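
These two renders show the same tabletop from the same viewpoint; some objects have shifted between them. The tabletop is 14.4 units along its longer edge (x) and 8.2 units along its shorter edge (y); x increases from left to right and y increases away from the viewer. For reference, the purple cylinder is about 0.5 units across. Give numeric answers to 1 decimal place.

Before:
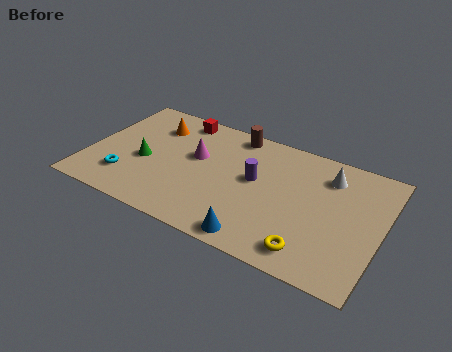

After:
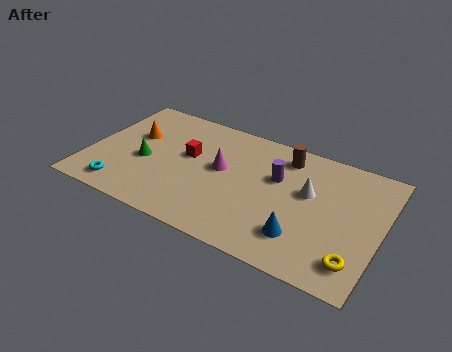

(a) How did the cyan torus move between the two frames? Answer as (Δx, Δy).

(-0.1, -0.8)

The cyan torus was at about (2.1, 2.0) and moved to about (2.0, 1.2).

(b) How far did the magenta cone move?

1.3

From (5.2, 4.9) to (6.5, 4.6), the magenta cone covered √(1.3² + 0.3²) ≈ 1.3 units.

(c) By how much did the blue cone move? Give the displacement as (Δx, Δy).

(2.0, 1.1)

From the two frames, the blue cone sits at roughly (8.8, 0.9) before and (10.8, 2.0) after.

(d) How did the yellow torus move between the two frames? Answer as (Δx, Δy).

(2.1, 0.3)

From the two frames, the yellow torus sits at roughly (11.3, 1.3) before and (13.4, 1.6) after.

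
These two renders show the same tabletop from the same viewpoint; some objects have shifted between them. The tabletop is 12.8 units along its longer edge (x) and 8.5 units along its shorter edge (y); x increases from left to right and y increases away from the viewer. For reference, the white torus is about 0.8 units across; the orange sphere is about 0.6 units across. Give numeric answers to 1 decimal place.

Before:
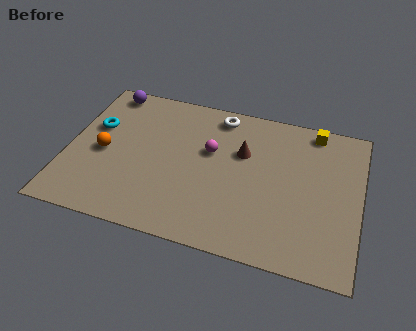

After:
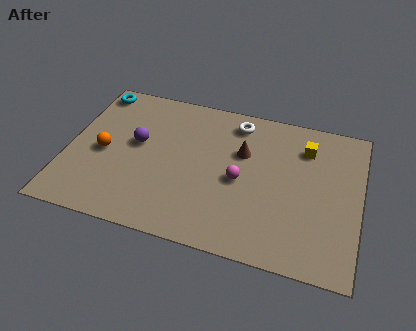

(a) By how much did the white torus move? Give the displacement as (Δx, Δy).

(0.8, -0.2)

The white torus was at about (6.4, 7.4) and moved to about (7.2, 7.2).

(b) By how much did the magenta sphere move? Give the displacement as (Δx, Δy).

(1.4, -1.3)

The magenta sphere started near (6.2, 5.2) and ended near (7.6, 3.9).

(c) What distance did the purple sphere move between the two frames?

3.2

The purple sphere moved from about (1.4, 7.6) to (3.0, 4.8), a distance of √(1.6² + 2.8²) ≈ 3.2.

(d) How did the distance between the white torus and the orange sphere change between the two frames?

+0.6

The distance was about 5.9 in the first image and 6.5 in the second, so they moved 0.6 units further apart.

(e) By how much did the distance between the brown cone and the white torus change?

-0.5

They were about 2.2 units apart before and 1.7 after — 0.5 units closer together.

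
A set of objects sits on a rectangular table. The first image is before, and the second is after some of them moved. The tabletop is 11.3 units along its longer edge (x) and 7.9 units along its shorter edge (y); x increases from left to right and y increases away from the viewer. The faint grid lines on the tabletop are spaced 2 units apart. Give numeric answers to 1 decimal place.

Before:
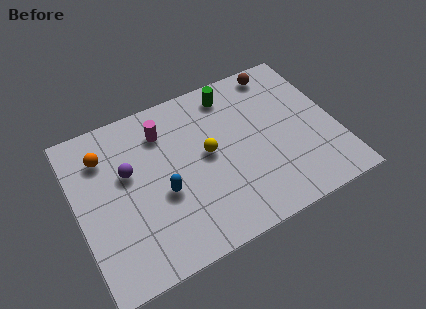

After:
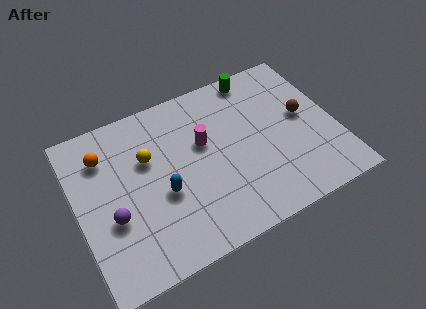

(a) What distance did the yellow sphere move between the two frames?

2.7

The yellow sphere was near (5.7, 4.2) before and (3.2, 5.1) after, so it travelled √(2.5² + 0.9²) ≈ 2.7 units.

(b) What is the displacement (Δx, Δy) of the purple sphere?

(-0.9, -1.8)

The purple sphere started near (2.3, 4.8) and ended near (1.4, 3.0).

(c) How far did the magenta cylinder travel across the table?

2.1

The magenta cylinder moved from about (4.0, 6.1) to (5.6, 4.8), a distance of √(1.6² + 1.3²) ≈ 2.1.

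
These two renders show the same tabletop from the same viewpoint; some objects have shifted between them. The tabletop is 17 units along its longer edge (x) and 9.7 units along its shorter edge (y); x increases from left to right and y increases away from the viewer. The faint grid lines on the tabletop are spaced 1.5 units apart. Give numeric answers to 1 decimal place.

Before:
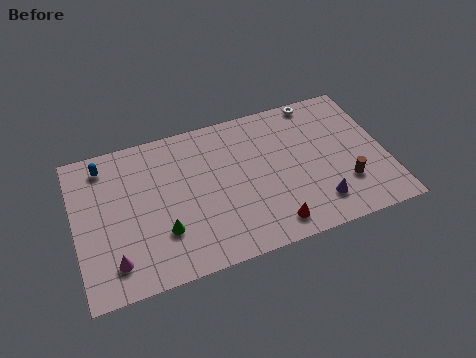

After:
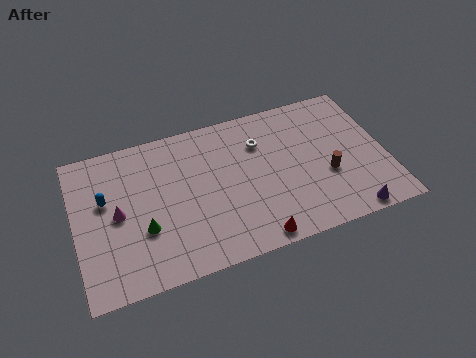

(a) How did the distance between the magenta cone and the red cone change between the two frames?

-0.4

The distance was about 8.5 in the first image and 8.1 in the second, so they moved 0.4 units closer together.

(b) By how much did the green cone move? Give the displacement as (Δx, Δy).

(-1.0, 0.5)

From the two frames, the green cone sits at roughly (4.6, 2.9) before and (3.6, 3.4) after.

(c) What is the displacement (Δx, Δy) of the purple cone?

(1.6, -1.2)

From the two frames, the purple cone sits at roughly (13.0, 2.0) before and (14.6, 0.8) after.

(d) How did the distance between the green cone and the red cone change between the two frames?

+0.3

The distance was about 6.0 in the first image and 6.3 in the second, so they moved 0.3 units further apart.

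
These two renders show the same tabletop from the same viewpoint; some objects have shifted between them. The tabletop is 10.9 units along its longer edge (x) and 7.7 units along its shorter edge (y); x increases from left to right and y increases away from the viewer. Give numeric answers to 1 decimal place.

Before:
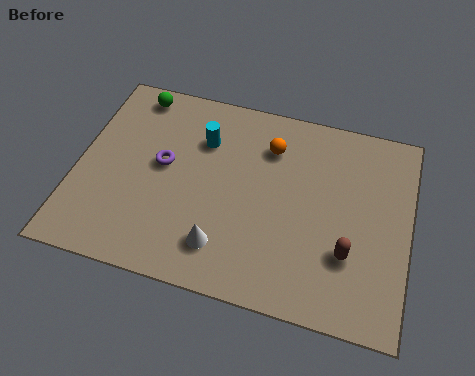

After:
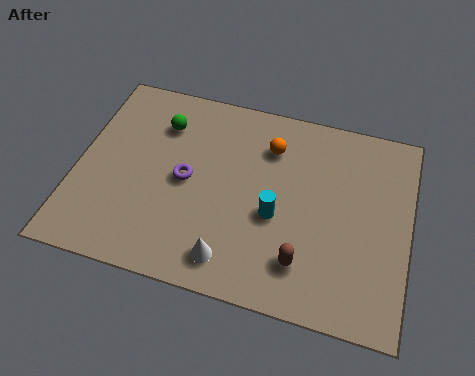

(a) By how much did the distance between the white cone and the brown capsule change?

-1.7

They were about 4.1 units apart before and 2.4 after — 1.7 units closer together.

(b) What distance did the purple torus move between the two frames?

0.9

The purple torus moved from about (2.8, 4.2) to (3.6, 3.8), a distance of √(0.8² + 0.4²) ≈ 0.9.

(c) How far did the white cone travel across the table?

0.5

The white cone was near (5.0, 1.6) before and (5.3, 1.2) after, so it travelled √(0.3² + 0.4²) ≈ 0.5 units.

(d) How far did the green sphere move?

1.4

The green sphere was near (1.6, 6.8) before and (2.6, 5.8) after, so it travelled √(1.0² + 1.0²) ≈ 1.4 units.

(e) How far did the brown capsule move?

1.6

The brown capsule was near (9.0, 2.4) before and (7.6, 1.7) after, so it travelled √(1.4² + 0.7²) ≈ 1.6 units.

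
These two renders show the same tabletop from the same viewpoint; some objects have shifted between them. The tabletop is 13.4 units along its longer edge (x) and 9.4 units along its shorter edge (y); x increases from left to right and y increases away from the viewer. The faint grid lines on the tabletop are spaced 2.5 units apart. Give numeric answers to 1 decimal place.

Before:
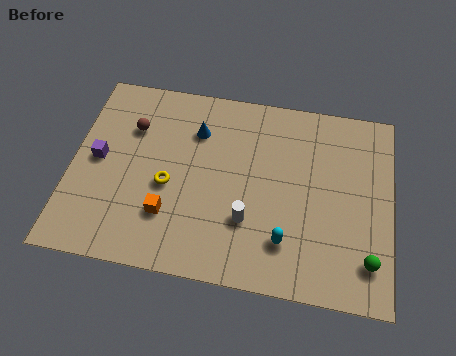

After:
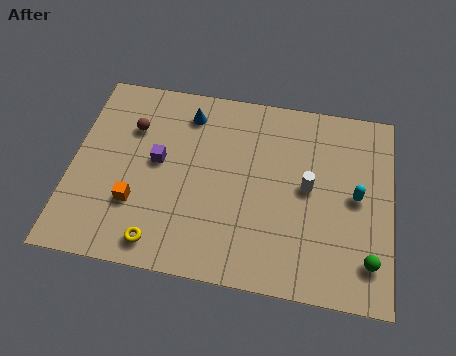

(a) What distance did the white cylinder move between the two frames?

3.1

The white cylinder moved from about (7.5, 2.9) to (9.9, 4.9), a distance of √(2.4² + 2.0²) ≈ 3.1.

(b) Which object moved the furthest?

the cyan capsule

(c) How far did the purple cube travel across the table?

2.5

The purple cube was near (1.1, 4.8) before and (3.6, 5.1) after, so it travelled √(2.5² + 0.3²) ≈ 2.5 units.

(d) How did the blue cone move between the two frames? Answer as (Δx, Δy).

(-0.4, 0.8)

From the two frames, the blue cone sits at roughly (5.1, 6.9) before and (4.7, 7.7) after.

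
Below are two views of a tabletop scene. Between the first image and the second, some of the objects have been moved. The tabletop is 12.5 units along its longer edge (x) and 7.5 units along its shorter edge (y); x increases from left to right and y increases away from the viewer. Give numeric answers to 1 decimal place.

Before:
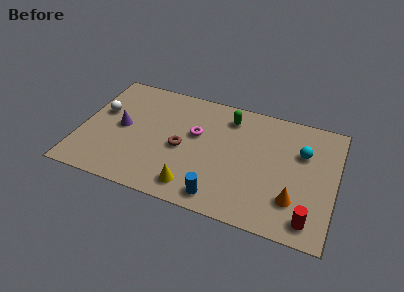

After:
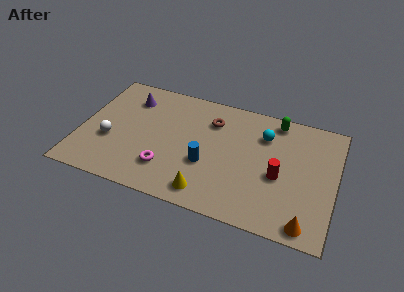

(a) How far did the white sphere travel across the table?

1.8

The white sphere was near (0.9, 4.5) before and (1.5, 2.8) after, so it travelled √(0.6² + 1.7²) ≈ 1.8 units.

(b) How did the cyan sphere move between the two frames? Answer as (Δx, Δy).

(-1.9, 0.5)

From the two frames, the cyan sphere sits at roughly (10.8, 5.0) before and (8.9, 5.5) after.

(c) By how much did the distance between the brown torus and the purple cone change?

+1.1

Before: roughly 3.0 units apart; after: 4.1. That's 1.1 units further apart.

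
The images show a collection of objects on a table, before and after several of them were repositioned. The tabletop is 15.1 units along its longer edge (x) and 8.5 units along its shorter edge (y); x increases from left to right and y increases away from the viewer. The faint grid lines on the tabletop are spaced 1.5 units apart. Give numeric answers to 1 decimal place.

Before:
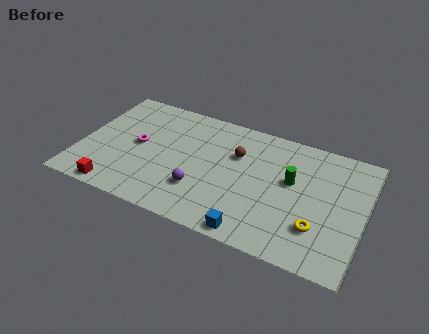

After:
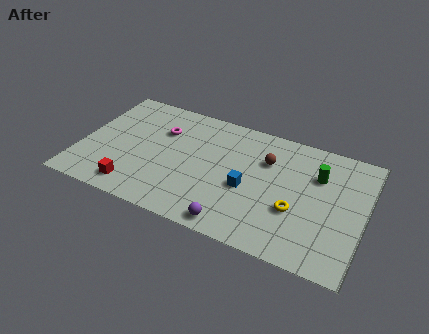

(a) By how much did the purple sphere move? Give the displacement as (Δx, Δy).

(2.0, -1.6)

The purple sphere was at about (6.6, 2.5) and moved to about (8.6, 0.9).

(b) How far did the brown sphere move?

1.6

The brown sphere was near (8.2, 5.7) before and (9.8, 5.9) after, so it travelled √(1.6² + 0.2²) ≈ 1.6 units.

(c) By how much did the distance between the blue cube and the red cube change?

-1.1

Before: roughly 7.3 units apart; after: 6.2. That's 1.1 units closer together.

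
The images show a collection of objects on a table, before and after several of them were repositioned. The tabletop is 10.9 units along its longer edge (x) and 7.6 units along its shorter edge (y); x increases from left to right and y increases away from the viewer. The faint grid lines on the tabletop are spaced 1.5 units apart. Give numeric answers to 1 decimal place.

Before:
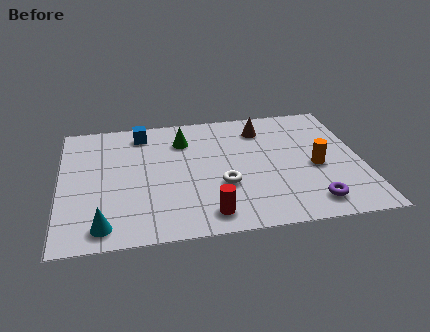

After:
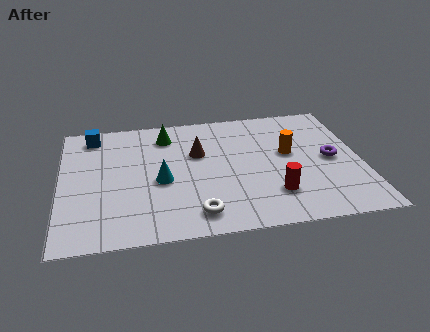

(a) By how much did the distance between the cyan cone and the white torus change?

-2.2

The distance was about 4.6 in the first image and 2.4 in the second, so they moved 2.2 units closer together.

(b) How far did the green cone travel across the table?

0.7

The green cone moved from about (4.5, 5.7) to (3.9, 6.1), a distance of √(0.6² + 0.4²) ≈ 0.7.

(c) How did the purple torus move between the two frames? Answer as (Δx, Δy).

(0.9, 2.5)

The purple torus was at about (8.9, 1.2) and moved to about (9.8, 3.7).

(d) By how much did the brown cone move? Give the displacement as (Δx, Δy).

(-2.4, -1.2)

From the two frames, the brown cone sits at roughly (7.4, 6.0) before and (5.0, 4.8) after.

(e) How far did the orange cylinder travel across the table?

1.3

The orange cylinder moved from about (9.2, 3.3) to (8.3, 4.3), a distance of √(0.9² + 1.0²) ≈ 1.3.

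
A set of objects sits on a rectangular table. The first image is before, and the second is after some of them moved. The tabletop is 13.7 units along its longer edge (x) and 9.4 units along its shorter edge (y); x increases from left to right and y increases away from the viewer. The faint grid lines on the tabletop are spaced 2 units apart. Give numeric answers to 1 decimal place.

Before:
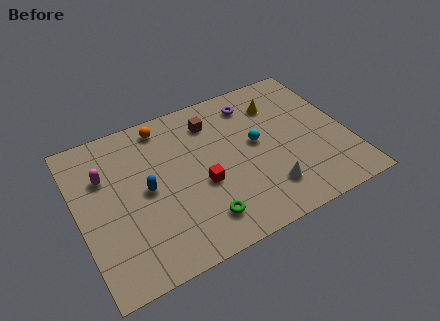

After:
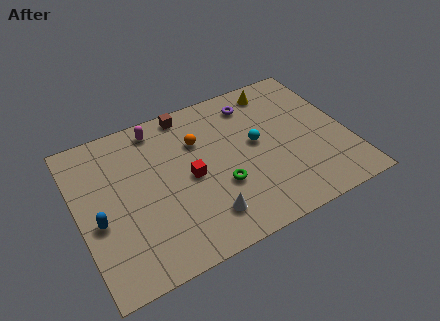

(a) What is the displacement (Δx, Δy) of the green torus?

(1.2, 1.5)

The green torus was at about (5.8, 1.8) and moved to about (7.0, 3.3).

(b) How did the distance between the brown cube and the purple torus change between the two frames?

+1.2

Before: roughly 2.2 units apart; after: 3.4. That's 1.2 units further apart.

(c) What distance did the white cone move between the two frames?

3.2

The white cone was near (9.2, 2.1) before and (6.0, 1.9) after, so it travelled √(3.2² + 0.2²) ≈ 3.2 units.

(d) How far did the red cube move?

0.9

The red cube was near (6.1, 3.8) before and (5.6, 4.5) after, so it travelled √(0.5² + 0.7²) ≈ 0.9 units.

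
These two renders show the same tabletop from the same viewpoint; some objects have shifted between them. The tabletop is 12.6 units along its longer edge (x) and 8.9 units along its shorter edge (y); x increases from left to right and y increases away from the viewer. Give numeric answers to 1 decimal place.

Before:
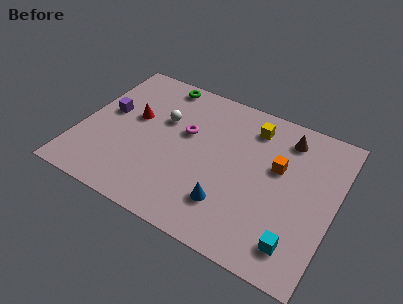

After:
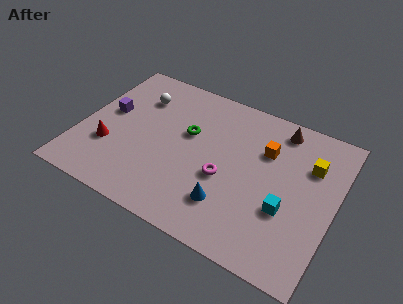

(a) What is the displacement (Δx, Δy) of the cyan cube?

(-0.7, 1.6)

The cyan cube started near (11.1, 1.6) and ended near (10.4, 3.2).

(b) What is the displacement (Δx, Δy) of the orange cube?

(-0.7, 0.7)

From the two frames, the orange cube sits at roughly (9.7, 5.4) before and (9.0, 6.1) after.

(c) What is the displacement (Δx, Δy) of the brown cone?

(-0.4, 0.4)

The brown cone was at about (9.9, 7.3) and moved to about (9.5, 7.7).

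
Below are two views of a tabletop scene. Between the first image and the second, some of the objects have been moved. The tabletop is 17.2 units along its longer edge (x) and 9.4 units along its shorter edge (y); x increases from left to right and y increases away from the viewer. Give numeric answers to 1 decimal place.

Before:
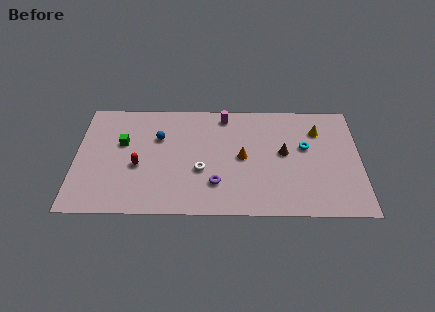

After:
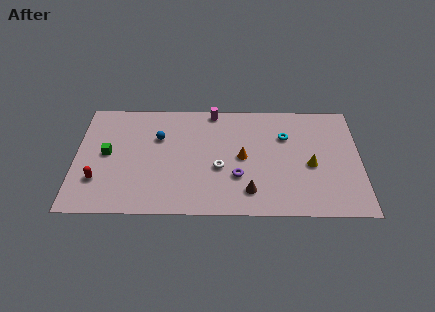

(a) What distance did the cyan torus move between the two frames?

1.5

The cyan torus moved from about (13.9, 5.6) to (12.7, 6.5), a distance of √(1.2² + 0.9²) ≈ 1.5.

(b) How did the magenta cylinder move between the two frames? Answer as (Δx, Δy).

(-0.7, 0.4)

The magenta cylinder was at about (9.0, 8.2) and moved to about (8.3, 8.6).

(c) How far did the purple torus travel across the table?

1.4

The purple torus was near (8.5, 2.5) before and (9.8, 3.1) after, so it travelled √(1.3² + 0.6²) ≈ 1.4 units.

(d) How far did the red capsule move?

2.7

From (3.8, 3.9) to (1.4, 2.7), the red capsule covered √(2.4² + 1.2²) ≈ 2.7 units.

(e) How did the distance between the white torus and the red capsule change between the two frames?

+3.6

They were about 3.8 units apart before and 7.4 after — 3.6 units further apart.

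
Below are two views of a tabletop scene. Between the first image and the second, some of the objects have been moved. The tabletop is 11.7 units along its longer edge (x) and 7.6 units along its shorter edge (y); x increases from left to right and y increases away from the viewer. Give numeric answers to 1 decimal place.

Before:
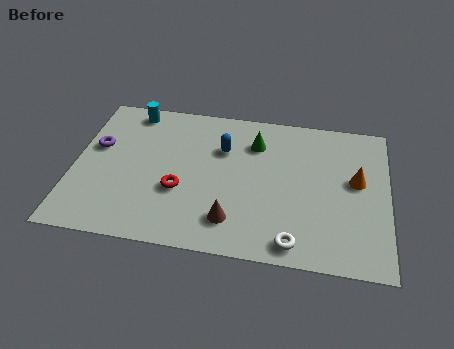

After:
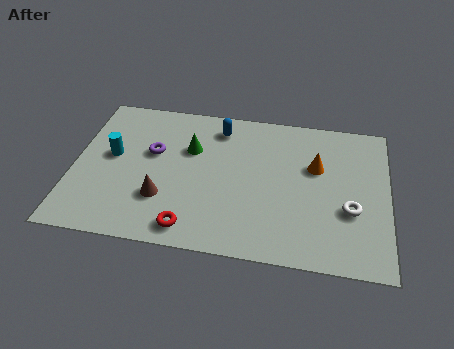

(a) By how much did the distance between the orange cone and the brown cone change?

+0.9

Before: roughly 5.2 units apart; after: 6.1. That's 0.9 units further apart.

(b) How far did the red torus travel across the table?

1.9

From (4.0, 2.8) to (4.5, 1.0), the red torus covered √(0.5² + 1.8²) ≈ 1.9 units.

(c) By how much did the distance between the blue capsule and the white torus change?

+1.0

They were about 5.1 units apart before and 6.1 after — 1.0 units further apart.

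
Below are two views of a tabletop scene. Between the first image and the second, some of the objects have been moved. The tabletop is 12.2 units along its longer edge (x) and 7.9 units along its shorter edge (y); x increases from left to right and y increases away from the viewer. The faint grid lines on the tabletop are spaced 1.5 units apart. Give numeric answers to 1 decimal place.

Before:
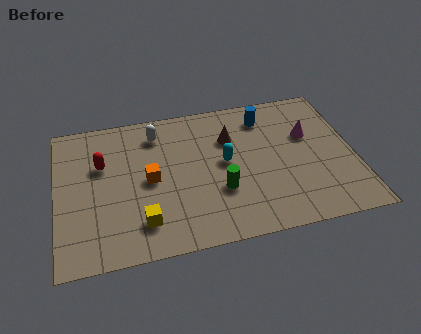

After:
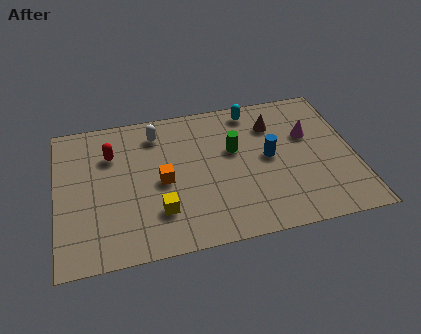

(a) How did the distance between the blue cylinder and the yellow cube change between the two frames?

-2.1

They were about 7.1 units apart before and 5.0 after — 2.1 units closer together.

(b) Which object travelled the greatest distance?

the cyan capsule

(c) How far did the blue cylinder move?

2.3

From (8.7, 6.4) to (8.7, 4.1), the blue cylinder covered √(0.0² + 2.3²) ≈ 2.3 units.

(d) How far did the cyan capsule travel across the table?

3.0

The cyan capsule was near (6.9, 4.2) before and (8.2, 6.9) after, so it travelled √(1.3² + 2.7²) ≈ 3.0 units.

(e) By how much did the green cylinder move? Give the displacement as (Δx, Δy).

(0.7, 2.1)

From the two frames, the green cylinder sits at roughly (6.6, 2.7) before and (7.3, 4.8) after.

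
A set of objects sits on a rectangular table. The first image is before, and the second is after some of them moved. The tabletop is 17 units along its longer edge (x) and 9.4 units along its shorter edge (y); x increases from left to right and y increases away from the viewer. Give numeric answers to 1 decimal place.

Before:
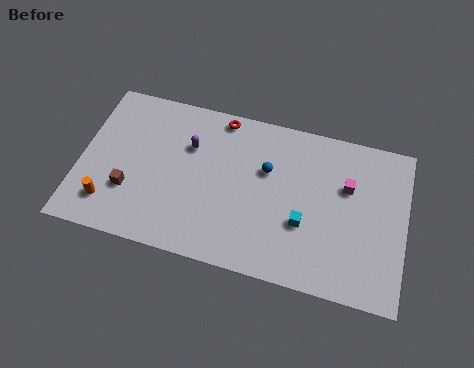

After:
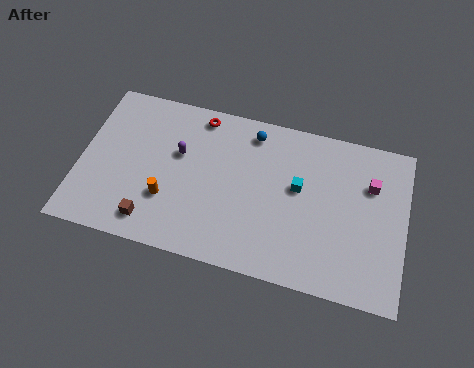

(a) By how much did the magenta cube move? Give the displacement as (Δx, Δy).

(1.2, 0.4)

The magenta cube started near (13.9, 6.1) and ended near (15.1, 6.5).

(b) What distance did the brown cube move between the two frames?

2.0

The brown cube moved from about (2.7, 3.0) to (4.0, 1.5), a distance of √(1.3² + 1.5²) ≈ 2.0.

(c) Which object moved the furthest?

the orange cylinder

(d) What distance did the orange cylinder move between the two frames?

3.2

The orange cylinder was near (1.7, 2.0) before and (4.7, 3.0) after, so it travelled √(3.0² + 1.0²) ≈ 3.2 units.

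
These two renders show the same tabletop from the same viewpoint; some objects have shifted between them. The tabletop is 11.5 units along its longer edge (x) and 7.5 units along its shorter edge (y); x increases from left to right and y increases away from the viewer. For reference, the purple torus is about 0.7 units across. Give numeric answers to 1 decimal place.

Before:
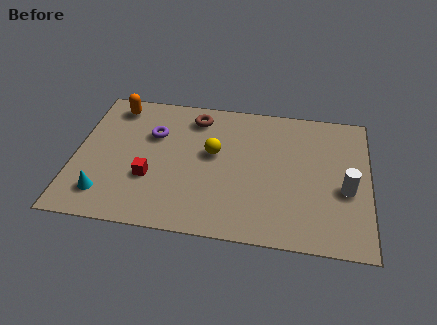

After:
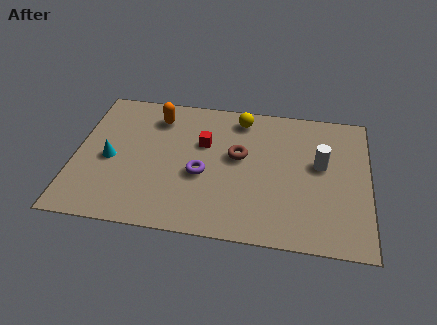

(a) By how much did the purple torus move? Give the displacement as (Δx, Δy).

(2.0, -1.9)

The purple torus was at about (3.0, 5.0) and moved to about (5.0, 3.1).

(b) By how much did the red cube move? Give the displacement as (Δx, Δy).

(2.0, 2.2)

From the two frames, the red cube sits at roughly (3.0, 2.6) before and (5.0, 4.8) after.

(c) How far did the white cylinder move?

1.6

The white cylinder moved from about (10.6, 3.1) to (9.6, 4.3), a distance of √(1.0² + 1.2²) ≈ 1.6.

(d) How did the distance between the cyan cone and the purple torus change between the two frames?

-0.3

Before: roughly 3.9 units apart; after: 3.6. That's 0.3 units closer together.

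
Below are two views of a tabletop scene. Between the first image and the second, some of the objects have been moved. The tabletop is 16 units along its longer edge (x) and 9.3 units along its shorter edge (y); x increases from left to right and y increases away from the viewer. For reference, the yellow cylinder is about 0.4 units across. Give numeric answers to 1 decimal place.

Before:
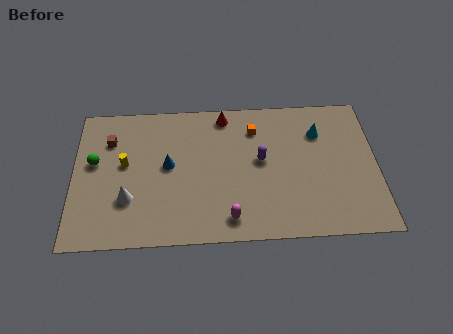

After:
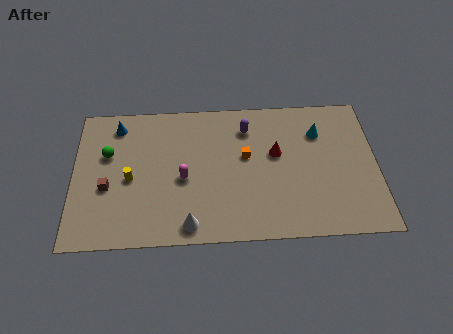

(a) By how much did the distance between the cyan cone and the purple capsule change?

+0.3

They were about 3.5 units apart before and 3.8 after — 0.3 units further apart.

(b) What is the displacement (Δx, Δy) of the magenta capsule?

(-2.4, 2.7)

From the two frames, the magenta capsule sits at roughly (8.2, 1.4) before and (5.8, 4.1) after.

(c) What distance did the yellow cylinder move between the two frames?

1.0

The yellow cylinder was near (2.7, 5.2) before and (3.0, 4.2) after, so it travelled √(0.3² + 1.0²) ≈ 1.0 units.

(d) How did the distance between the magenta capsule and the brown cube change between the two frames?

-4.3

They were about 8.3 units apart before and 4.0 after — 4.3 units closer together.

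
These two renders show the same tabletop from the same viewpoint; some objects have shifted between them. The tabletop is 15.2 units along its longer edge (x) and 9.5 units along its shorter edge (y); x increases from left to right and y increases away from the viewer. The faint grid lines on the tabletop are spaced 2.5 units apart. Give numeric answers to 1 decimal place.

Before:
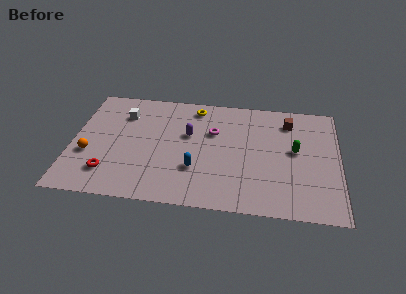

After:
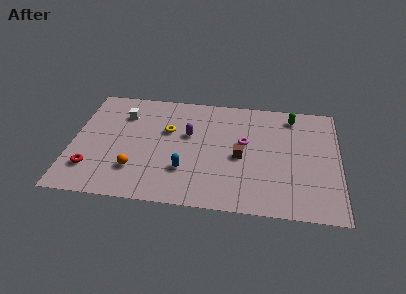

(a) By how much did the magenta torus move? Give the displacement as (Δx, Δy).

(1.8, -0.7)

From the two frames, the magenta torus sits at roughly (8.0, 6.2) before and (9.8, 5.5) after.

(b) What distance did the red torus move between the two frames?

1.0

The red torus was near (2.2, 2.1) before and (1.2, 2.3) after, so it travelled √(1.0² + 0.2²) ≈ 1.0 units.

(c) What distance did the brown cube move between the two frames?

4.3

From (12.3, 7.6) to (9.6, 4.3), the brown cube covered √(2.7² + 3.3²) ≈ 4.3 units.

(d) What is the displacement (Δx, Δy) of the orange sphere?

(2.7, -1.0)

The orange sphere started near (1.0, 3.5) and ended near (3.7, 2.5).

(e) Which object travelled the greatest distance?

the brown cube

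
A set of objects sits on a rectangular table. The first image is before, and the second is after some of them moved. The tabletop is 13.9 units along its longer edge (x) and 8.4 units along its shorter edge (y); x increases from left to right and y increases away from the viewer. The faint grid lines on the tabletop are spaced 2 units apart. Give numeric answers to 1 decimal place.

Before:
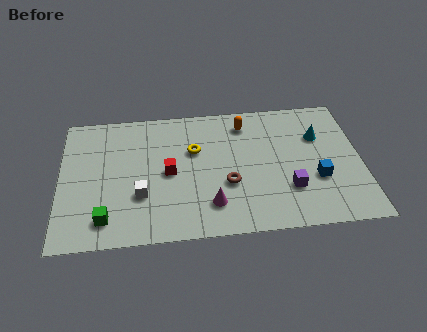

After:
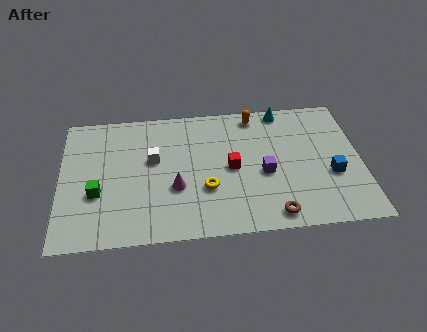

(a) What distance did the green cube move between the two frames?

1.6

The green cube moved from about (2.1, 1.5) to (1.7, 3.1), a distance of √(0.4² + 1.6²) ≈ 1.6.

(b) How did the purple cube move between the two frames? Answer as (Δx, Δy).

(-1.1, 1.1)

The purple cube started near (10.5, 2.5) and ended near (9.4, 3.6).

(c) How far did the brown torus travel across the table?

2.9

The brown torus was near (7.7, 3.1) before and (9.7, 1.0) after, so it travelled √(2.0² + 2.1²) ≈ 2.9 units.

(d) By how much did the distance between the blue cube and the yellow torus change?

-0.3

Before: roughly 6.1 units apart; after: 5.8. That's 0.3 units closer together.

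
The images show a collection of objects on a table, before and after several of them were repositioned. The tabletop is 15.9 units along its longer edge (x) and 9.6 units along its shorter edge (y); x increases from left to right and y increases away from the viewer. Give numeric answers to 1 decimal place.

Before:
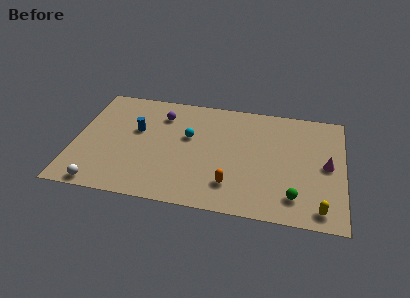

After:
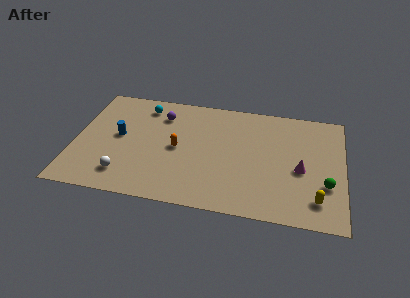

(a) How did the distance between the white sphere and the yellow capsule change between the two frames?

-1.5

The distance was about 12.8 in the first image and 11.3 in the second, so they moved 1.5 units closer together.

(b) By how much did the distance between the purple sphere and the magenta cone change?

-1.2

The distance was about 10.2 in the first image and 9.0 in the second, so they moved 1.2 units closer together.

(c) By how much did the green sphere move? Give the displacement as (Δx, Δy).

(1.8, 1.3)

The green sphere was at about (13.1, 1.9) and moved to about (14.9, 3.2).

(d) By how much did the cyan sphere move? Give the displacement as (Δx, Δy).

(-2.8, 2.2)

The cyan sphere was at about (6.7, 5.8) and moved to about (3.9, 8.0).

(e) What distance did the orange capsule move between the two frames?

4.1

The orange capsule was near (9.4, 2.2) before and (6.1, 4.7) after, so it travelled √(3.3² + 2.5²) ≈ 4.1 units.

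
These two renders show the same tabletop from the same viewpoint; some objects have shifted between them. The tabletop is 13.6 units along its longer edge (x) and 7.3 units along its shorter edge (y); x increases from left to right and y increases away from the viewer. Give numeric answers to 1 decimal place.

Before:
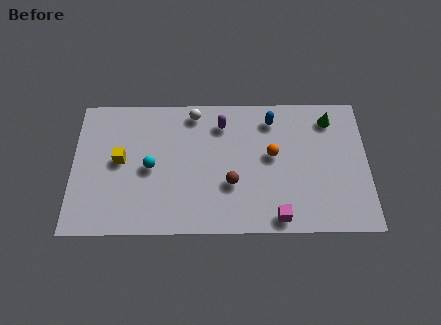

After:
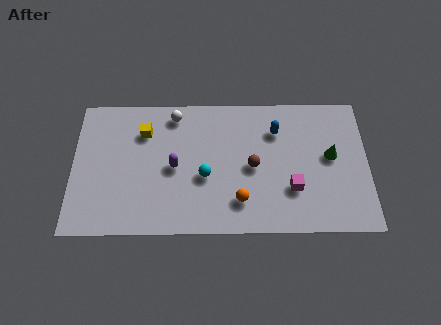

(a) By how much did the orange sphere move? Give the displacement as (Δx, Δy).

(-1.5, -2.4)

From the two frames, the orange sphere sits at roughly (9.2, 4.1) before and (7.7, 1.7) after.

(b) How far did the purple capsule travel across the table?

3.2

From (6.9, 5.8) to (4.7, 3.5), the purple capsule covered √(2.2² + 2.3²) ≈ 3.2 units.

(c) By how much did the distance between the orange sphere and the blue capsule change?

+2.2

They were about 1.9 units apart before and 4.1 after — 2.2 units further apart.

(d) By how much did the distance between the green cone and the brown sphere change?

-2.1

The distance was about 5.7 in the first image and 3.6 in the second, so they moved 2.1 units closer together.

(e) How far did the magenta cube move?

1.7

From (9.4, 0.8) to (10.1, 2.3), the magenta cube covered √(0.7² + 1.5²) ≈ 1.7 units.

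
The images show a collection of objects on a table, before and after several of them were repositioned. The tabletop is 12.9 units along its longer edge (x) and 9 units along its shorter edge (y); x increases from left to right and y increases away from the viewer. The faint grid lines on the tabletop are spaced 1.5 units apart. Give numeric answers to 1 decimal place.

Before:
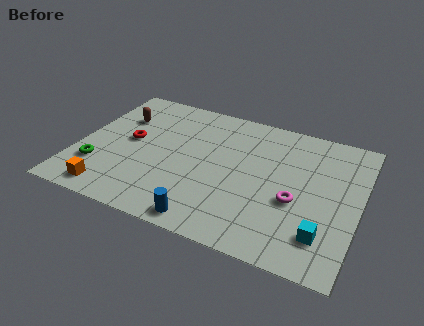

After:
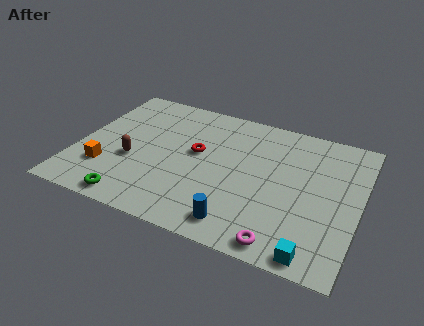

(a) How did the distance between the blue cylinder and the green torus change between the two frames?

-0.7

The distance was about 5.5 in the first image and 4.8 in the second, so they moved 0.7 units closer together.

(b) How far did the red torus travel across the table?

3.1

The red torus moved from about (2.3, 4.8) to (5.4, 5.1), a distance of √(3.1² + 0.3²) ≈ 3.1.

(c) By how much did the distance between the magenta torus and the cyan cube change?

-0.7

Before: roughly 2.1 units apart; after: 1.4. That's 0.7 units closer together.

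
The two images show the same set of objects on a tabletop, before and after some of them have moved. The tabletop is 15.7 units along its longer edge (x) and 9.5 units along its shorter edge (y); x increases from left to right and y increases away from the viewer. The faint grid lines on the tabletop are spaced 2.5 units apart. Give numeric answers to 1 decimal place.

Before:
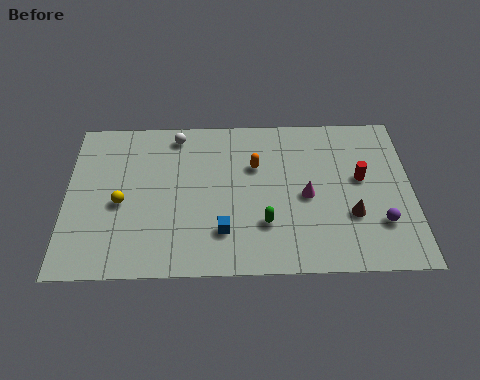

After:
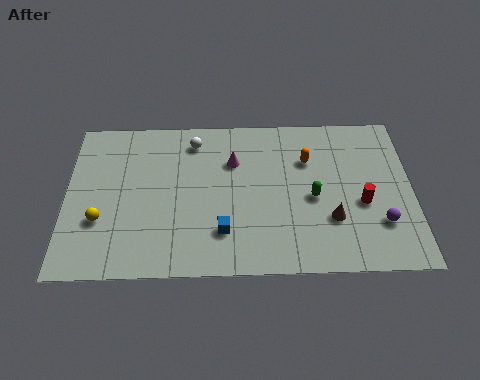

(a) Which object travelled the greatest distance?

the magenta cone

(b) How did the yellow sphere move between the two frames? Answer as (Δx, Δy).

(-0.9, -1.0)

The yellow sphere started near (2.5, 4.2) and ended near (1.6, 3.2).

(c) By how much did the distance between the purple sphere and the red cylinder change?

-1.4

The distance was about 2.8 in the first image and 1.4 in the second, so they moved 1.4 units closer together.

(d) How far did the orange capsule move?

2.4

The orange capsule was near (8.6, 6.3) before and (11.0, 6.6) after, so it travelled √(2.4² + 0.3²) ≈ 2.4 units.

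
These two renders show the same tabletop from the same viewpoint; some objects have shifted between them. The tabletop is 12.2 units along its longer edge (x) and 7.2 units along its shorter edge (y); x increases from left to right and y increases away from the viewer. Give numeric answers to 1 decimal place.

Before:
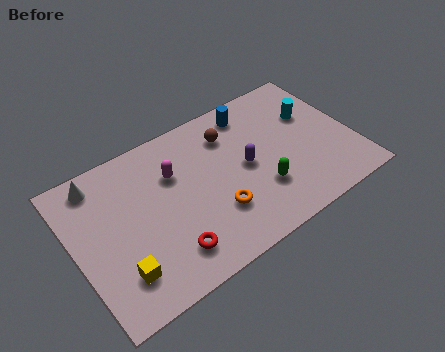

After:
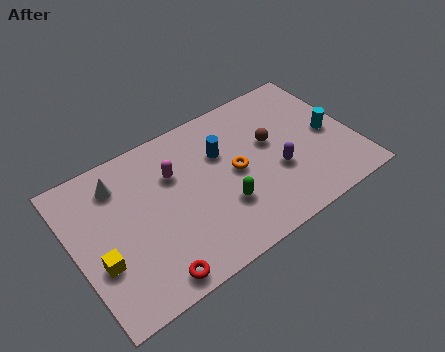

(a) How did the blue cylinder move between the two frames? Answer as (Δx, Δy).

(-1.6, -1.3)

The blue cylinder was at about (8.2, 6.1) and moved to about (6.6, 4.8).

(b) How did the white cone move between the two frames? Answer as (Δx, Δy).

(0.8, -0.5)

The white cone started near (1.4, 6.2) and ended near (2.2, 5.7).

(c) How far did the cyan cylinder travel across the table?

1.4

The cyan cylinder moved from about (10.7, 4.7) to (11.2, 3.4), a distance of √(0.5² + 1.3²) ≈ 1.4.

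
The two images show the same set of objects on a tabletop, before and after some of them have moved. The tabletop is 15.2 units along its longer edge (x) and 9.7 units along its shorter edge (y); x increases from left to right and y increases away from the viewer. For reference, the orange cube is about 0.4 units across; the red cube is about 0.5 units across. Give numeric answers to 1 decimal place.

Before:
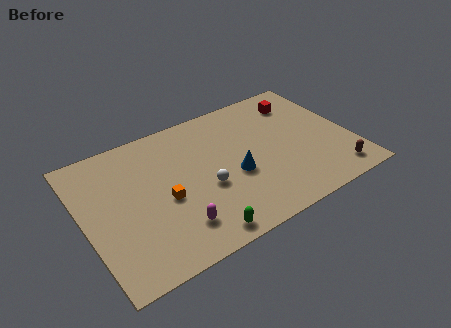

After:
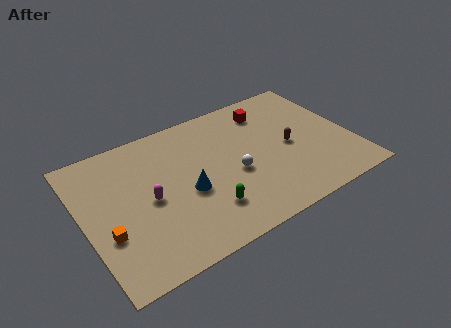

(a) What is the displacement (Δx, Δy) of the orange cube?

(-3.3, -0.8)

The orange cube was at about (4.4, 4.2) and moved to about (1.1, 3.4).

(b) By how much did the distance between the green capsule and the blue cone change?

-2.1

The distance was about 4.0 in the first image and 1.9 in the second, so they moved 2.1 units closer together.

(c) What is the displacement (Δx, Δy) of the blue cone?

(-2.7, 0.1)

From the two frames, the blue cone sits at roughly (8.4, 4.0) before and (5.7, 4.1) after.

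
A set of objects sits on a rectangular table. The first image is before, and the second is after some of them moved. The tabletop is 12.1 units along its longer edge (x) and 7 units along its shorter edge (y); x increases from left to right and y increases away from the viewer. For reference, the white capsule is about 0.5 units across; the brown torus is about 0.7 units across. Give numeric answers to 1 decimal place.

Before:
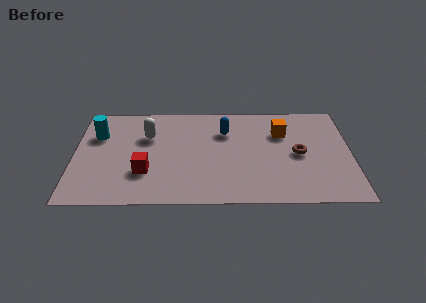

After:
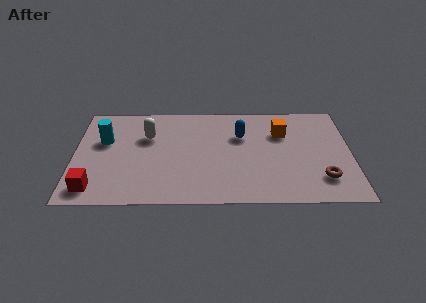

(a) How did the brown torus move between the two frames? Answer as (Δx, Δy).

(1.0, -1.7)

The brown torus started near (9.8, 3.4) and ended near (10.8, 1.7).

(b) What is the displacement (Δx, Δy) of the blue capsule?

(0.7, -0.3)

The blue capsule was at about (6.6, 5.0) and moved to about (7.3, 4.7).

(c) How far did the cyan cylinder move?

0.5

From (1.0, 4.8) to (1.3, 4.4), the cyan cylinder covered √(0.3² + 0.4²) ≈ 0.5 units.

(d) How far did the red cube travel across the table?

2.5

The red cube moved from about (3.1, 2.2) to (0.9, 1.1), a distance of √(2.2² + 1.1²) ≈ 2.5.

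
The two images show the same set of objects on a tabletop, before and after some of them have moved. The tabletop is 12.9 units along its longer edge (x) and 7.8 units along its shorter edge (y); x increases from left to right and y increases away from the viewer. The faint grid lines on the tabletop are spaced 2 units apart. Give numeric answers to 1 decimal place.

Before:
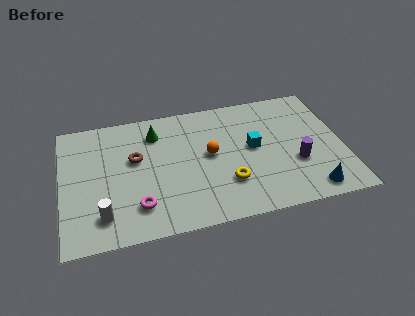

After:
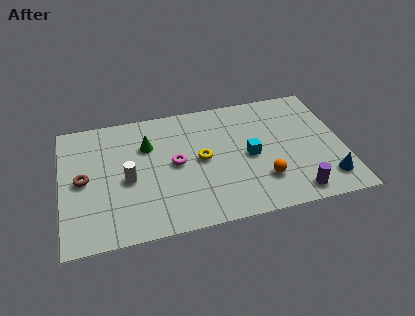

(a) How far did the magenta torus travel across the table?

2.8

From (3.4, 1.8) to (5.2, 4.0), the magenta torus covered √(1.8² + 2.2²) ≈ 2.8 units.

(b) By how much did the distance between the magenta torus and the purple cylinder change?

-1.3

They were about 7.4 units apart before and 6.1 after — 1.3 units closer together.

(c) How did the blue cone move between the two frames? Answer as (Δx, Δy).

(0.8, 0.5)

The blue cone started near (11.2, 1.0) and ended near (12.0, 1.5).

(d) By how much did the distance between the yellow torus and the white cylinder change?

-2.3

They were about 5.7 units apart before and 3.4 after — 2.3 units closer together.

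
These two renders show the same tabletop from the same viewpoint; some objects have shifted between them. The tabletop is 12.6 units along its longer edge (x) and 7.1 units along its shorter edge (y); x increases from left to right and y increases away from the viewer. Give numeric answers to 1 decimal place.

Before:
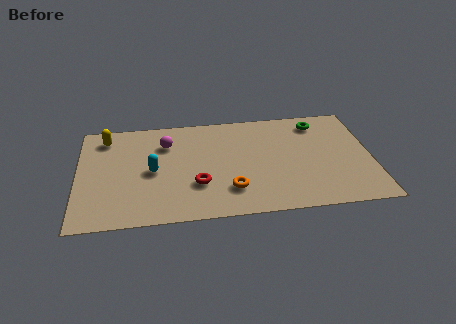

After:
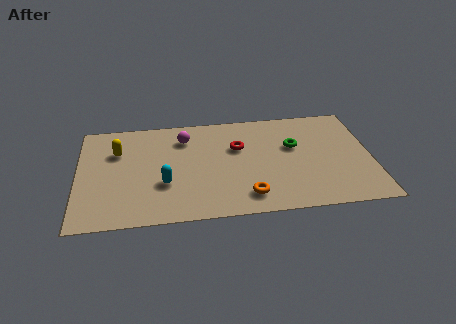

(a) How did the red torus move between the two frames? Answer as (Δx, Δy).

(1.8, 2.3)

The red torus started near (5.1, 2.3) and ended near (6.9, 4.6).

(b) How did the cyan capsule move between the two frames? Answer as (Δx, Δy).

(0.5, -0.9)

The cyan capsule started near (3.2, 3.4) and ended near (3.7, 2.5).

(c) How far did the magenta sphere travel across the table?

0.9

From (3.8, 5.2) to (4.6, 5.5), the magenta sphere covered √(0.8² + 0.3²) ≈ 0.9 units.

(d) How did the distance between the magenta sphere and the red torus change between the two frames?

-0.7

Before: roughly 3.2 units apart; after: 2.5. That's 0.7 units closer together.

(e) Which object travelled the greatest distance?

the red torus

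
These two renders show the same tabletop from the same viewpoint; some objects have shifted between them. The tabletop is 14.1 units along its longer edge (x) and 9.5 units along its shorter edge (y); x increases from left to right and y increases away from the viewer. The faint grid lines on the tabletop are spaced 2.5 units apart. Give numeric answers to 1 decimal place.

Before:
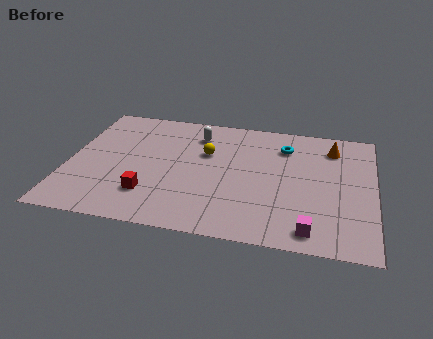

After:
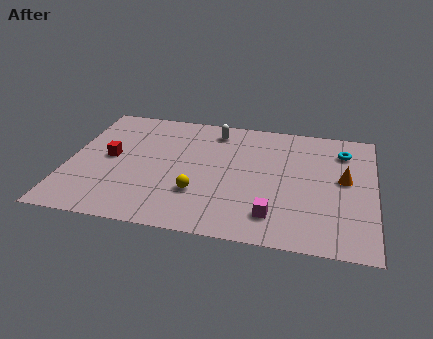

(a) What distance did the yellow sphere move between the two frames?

3.2

From (6.3, 6.1) to (6.1, 2.9), the yellow sphere covered √(0.2² + 3.2²) ≈ 3.2 units.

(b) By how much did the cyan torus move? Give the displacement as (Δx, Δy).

(2.7, 0.1)

The cyan torus was at about (9.9, 7.3) and moved to about (12.6, 7.4).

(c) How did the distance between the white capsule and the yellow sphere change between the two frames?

+3.6

They were about 1.5 units apart before and 5.1 after — 3.6 units further apart.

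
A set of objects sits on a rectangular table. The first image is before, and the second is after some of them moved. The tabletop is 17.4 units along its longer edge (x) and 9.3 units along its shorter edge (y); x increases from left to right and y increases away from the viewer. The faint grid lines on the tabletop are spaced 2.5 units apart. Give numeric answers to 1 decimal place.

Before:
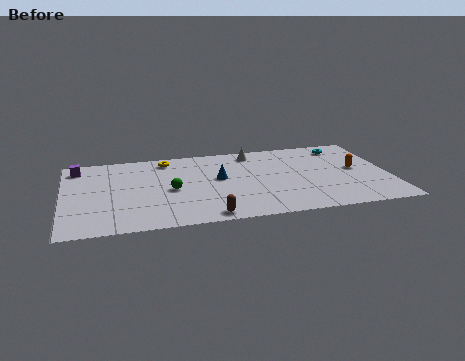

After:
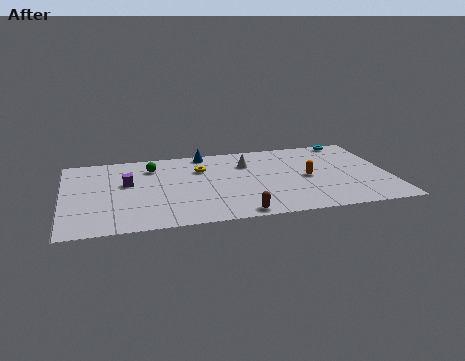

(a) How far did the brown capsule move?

1.6

The brown capsule was near (7.5, 0.9) before and (9.1, 0.8) after, so it travelled √(1.6² + 0.1²) ≈ 1.6 units.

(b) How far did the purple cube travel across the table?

3.5

The purple cube was near (0.8, 7.8) before and (3.4, 5.5) after, so it travelled √(2.6² + 2.3²) ≈ 3.5 units.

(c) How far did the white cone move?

1.4

The white cone was near (10.3, 8.0) before and (9.9, 6.7) after, so it travelled √(0.4² + 1.3²) ≈ 1.4 units.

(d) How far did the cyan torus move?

0.8

From (15.2, 7.8) to (15.6, 8.5), the cyan torus covered √(0.4² + 0.7²) ≈ 0.8 units.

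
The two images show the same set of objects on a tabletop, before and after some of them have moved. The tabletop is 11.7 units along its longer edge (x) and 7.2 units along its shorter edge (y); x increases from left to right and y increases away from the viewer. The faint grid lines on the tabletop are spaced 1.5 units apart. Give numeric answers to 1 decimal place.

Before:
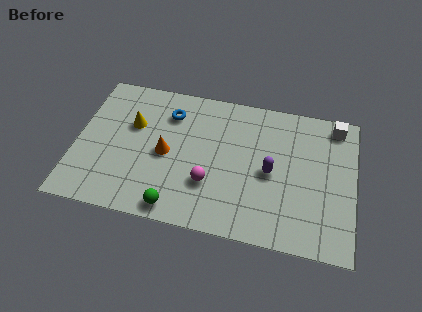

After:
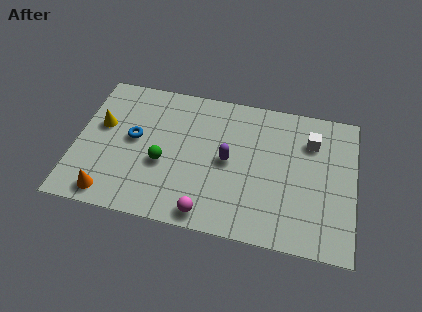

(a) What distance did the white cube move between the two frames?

1.4

The white cube was near (10.8, 6.3) before and (9.8, 5.3) after, so it travelled √(1.0² + 1.0²) ≈ 1.4 units.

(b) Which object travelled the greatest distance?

the orange cone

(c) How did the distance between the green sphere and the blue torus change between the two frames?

-3.1

The distance was about 4.7 in the first image and 1.6 in the second, so they moved 3.1 units closer together.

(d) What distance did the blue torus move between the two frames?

2.1

The blue torus moved from about (3.8, 5.5) to (2.4, 3.9), a distance of √(1.4² + 1.6²) ≈ 2.1.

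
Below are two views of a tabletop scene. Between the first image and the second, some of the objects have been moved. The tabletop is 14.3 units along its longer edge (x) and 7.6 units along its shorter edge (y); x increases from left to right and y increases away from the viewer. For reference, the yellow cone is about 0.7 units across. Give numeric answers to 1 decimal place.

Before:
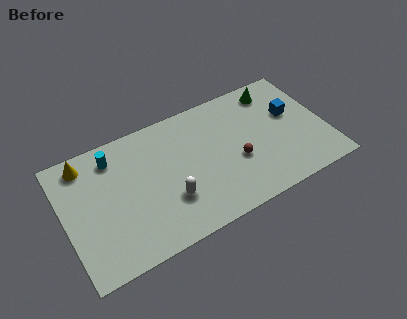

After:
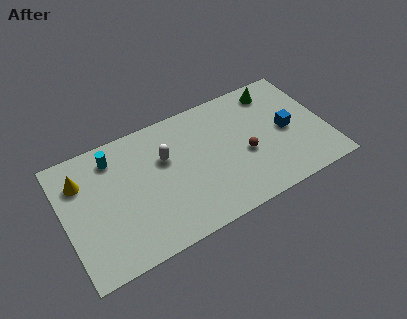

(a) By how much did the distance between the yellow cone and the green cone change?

+0.3

Before: roughly 10.5 units apart; after: 10.8. That's 0.3 units further apart.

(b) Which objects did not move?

the cyan cylinder and the green cone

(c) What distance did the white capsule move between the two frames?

2.5

The white capsule was near (5.5, 2.4) before and (5.6, 4.9) after, so it travelled √(0.1² + 2.5²) ≈ 2.5 units.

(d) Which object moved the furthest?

the white capsule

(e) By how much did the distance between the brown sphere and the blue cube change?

-1.2

They were about 3.7 units apart before and 2.5 after — 1.2 units closer together.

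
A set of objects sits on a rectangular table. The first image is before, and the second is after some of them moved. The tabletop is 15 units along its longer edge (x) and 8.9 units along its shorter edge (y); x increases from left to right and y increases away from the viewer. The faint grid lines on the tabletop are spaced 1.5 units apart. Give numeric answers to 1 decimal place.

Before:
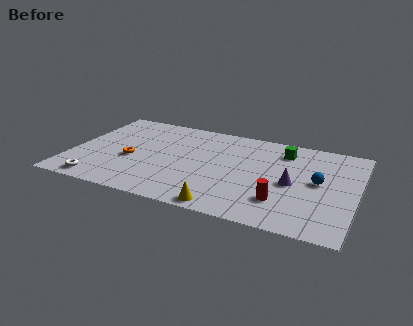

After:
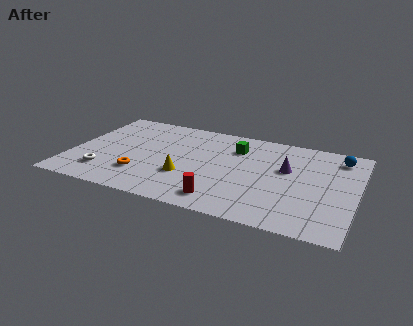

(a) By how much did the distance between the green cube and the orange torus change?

-2.3

They were about 8.5 units apart before and 6.2 after — 2.3 units closer together.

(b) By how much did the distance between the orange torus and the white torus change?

-1.1

Before: roughly 3.0 units apart; after: 1.9. That's 1.1 units closer together.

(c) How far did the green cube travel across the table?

2.5

The green cube was near (11.0, 7.1) before and (8.5, 6.6) after, so it travelled √(2.5² + 0.5²) ≈ 2.5 units.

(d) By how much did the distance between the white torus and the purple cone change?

-0.5

They were about 10.4 units apart before and 9.9 after — 0.5 units closer together.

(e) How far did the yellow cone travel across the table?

3.2

The yellow cone moved from about (8.5, 0.8) to (6.2, 3.0), a distance of √(2.3² + 2.2²) ≈ 3.2.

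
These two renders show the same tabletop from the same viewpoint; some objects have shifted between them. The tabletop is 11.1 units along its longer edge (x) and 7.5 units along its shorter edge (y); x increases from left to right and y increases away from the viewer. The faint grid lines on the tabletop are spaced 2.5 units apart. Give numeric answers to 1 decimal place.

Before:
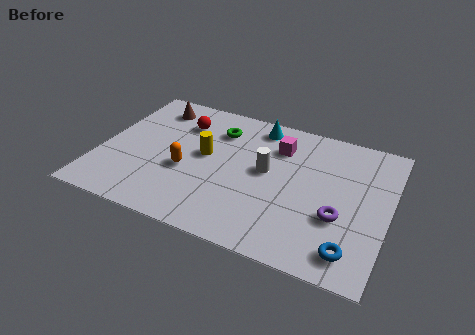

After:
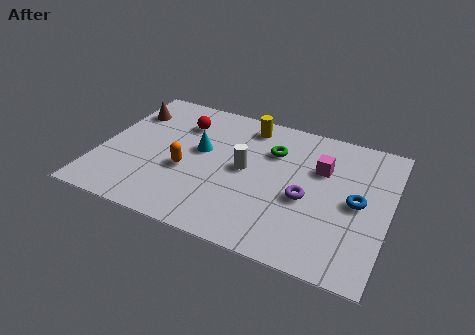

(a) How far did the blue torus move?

2.5

The blue torus moved from about (9.9, 1.2) to (9.9, 3.7), a distance of √(0.0² + 2.5²) ≈ 2.5.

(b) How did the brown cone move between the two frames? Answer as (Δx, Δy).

(-0.9, -0.6)

The brown cone was at about (1.7, 6.2) and moved to about (0.8, 5.6).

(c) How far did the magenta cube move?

1.8

The magenta cube was near (6.7, 5.6) before and (8.4, 5.0) after, so it travelled √(1.7² + 0.6²) ≈ 1.8 units.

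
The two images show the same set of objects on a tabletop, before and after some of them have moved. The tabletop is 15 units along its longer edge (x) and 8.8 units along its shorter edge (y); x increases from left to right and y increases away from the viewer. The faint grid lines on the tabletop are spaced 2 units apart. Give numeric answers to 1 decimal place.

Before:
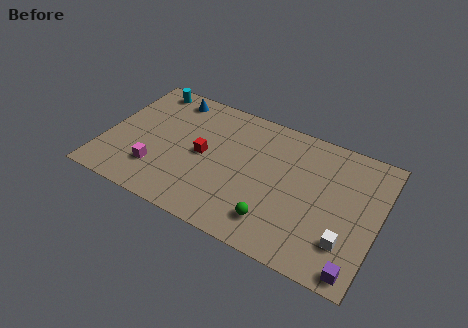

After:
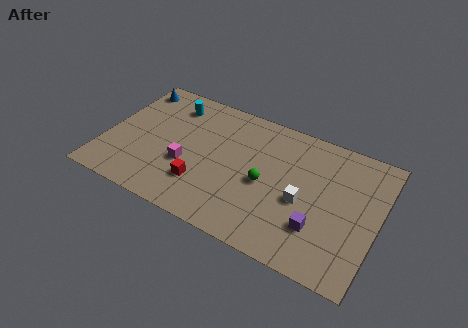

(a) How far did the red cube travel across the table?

2.0

The red cube moved from about (5.4, 4.4) to (5.6, 2.4), a distance of √(0.2² + 2.0²) ≈ 2.0.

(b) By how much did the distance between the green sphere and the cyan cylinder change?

-3.5

They were about 10.0 units apart before and 6.5 after — 3.5 units closer together.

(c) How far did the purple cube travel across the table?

2.7

The purple cube was near (14.2, 0.9) before and (12.0, 2.5) after, so it travelled √(2.2² + 1.6²) ≈ 2.7 units.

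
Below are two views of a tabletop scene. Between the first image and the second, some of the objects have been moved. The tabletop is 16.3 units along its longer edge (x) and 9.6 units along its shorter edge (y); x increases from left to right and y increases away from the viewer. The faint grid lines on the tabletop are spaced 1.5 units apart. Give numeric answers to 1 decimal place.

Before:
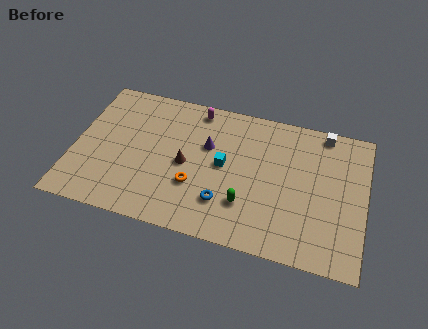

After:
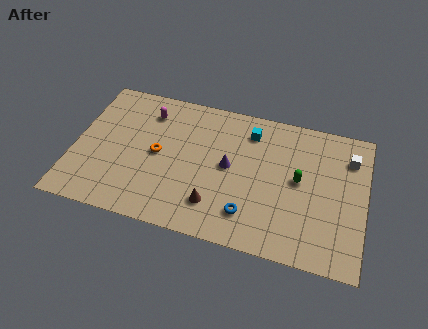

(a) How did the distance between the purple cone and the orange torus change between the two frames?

+1.1

Before: roughly 2.9 units apart; after: 4.0. That's 1.1 units further apart.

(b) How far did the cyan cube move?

3.0

The cyan cube moved from about (8.4, 5.0) to (9.7, 7.7), a distance of √(1.3² + 2.7²) ≈ 3.0.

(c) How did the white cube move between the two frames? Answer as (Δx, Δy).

(1.5, -1.4)

The white cube was at about (13.8, 8.7) and moved to about (15.3, 7.3).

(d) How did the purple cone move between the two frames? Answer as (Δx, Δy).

(1.3, -1.1)

The purple cone started near (7.4, 6.1) and ended near (8.7, 5.0).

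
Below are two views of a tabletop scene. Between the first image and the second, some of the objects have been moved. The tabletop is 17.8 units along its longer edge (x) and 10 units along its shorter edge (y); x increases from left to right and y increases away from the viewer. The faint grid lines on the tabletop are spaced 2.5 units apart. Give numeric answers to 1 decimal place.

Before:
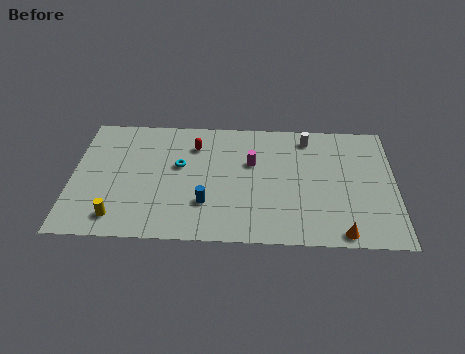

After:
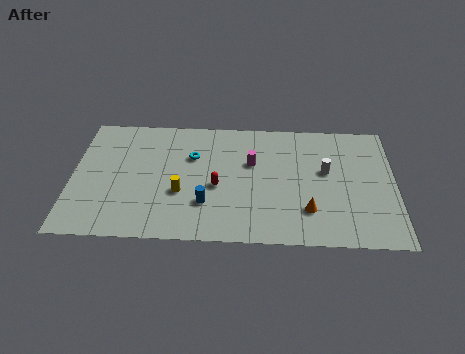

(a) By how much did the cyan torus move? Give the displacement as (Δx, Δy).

(0.7, 0.8)

From the two frames, the cyan torus sits at roughly (5.9, 5.9) before and (6.6, 6.7) after.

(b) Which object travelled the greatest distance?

the yellow cylinder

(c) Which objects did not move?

the magenta cylinder and the blue cylinder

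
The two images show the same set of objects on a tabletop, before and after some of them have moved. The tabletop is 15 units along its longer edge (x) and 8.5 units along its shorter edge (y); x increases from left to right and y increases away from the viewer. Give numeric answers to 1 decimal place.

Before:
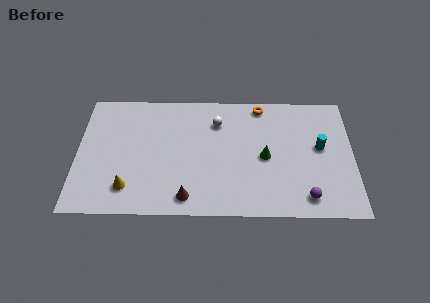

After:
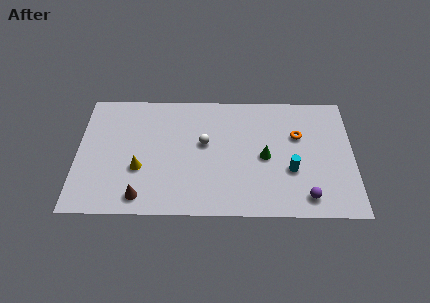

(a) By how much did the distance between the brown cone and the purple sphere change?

+2.5

The distance was about 6.4 in the first image and 8.9 in the second, so they moved 2.5 units further apart.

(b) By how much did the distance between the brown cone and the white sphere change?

-0.4

They were about 5.4 units apart before and 5.0 after — 0.4 units closer together.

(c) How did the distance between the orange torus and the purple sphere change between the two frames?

-2.5

They were about 6.7 units apart before and 4.2 after — 2.5 units closer together.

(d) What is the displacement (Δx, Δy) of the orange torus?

(2.0, -2.1)

The orange torus was at about (10.0, 7.6) and moved to about (12.0, 5.5).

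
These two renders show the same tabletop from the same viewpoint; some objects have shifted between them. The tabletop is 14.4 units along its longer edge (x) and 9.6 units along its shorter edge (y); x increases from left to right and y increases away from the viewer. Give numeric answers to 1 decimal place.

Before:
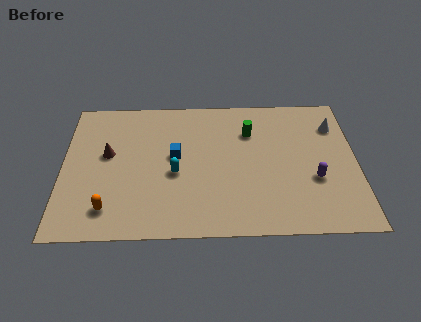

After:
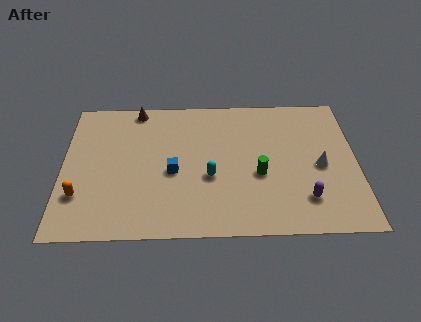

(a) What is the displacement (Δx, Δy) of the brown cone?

(1.4, 3.2)

From the two frames, the brown cone sits at roughly (2.2, 5.5) before and (3.6, 8.7) after.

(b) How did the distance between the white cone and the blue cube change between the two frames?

-0.9

Before: roughly 8.1 units apart; after: 7.2. That's 0.9 units closer together.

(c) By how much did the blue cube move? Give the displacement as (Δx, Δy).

(-0.1, -1.1)

The blue cube started near (5.5, 5.3) and ended near (5.4, 4.2).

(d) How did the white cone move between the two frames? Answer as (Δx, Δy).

(-0.8, -2.8)

From the two frames, the white cone sits at roughly (13.4, 7.2) before and (12.6, 4.4) after.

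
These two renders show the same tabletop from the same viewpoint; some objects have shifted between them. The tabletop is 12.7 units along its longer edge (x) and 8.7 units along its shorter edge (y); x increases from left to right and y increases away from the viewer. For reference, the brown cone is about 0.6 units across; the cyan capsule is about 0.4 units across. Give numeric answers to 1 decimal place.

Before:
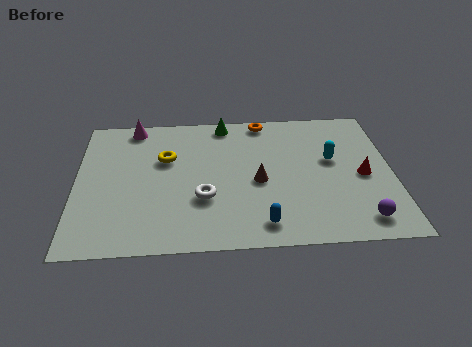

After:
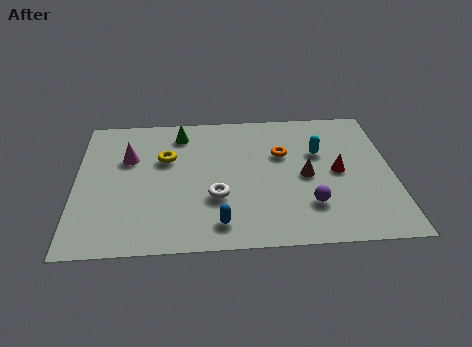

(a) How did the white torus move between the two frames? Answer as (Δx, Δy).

(0.5, 0.0)

The white torus started near (5.1, 3.0) and ended near (5.6, 3.0).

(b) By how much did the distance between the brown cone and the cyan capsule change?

-1.6

The distance was about 3.2 in the first image and 1.6 in the second, so they moved 1.6 units closer together.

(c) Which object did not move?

the yellow torus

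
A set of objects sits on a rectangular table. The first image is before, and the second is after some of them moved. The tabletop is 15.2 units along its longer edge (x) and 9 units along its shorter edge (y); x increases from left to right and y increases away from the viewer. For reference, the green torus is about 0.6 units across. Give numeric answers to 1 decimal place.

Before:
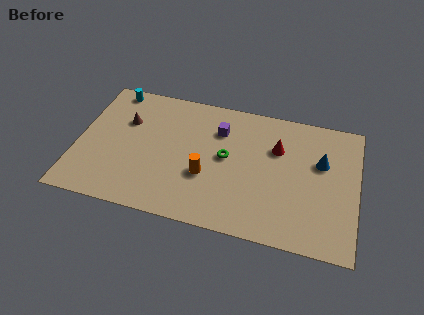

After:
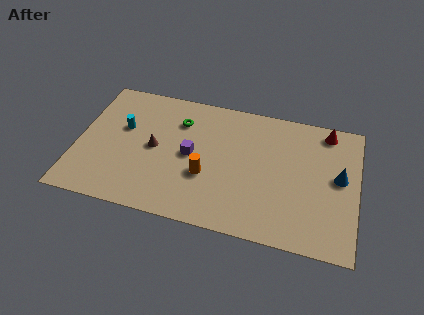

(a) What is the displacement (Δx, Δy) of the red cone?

(2.6, 1.8)

The red cone was at about (10.8, 6.1) and moved to about (13.4, 7.9).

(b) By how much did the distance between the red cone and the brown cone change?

+1.5

The distance was about 8.3 in the first image and 9.8 in the second, so they moved 1.5 units further apart.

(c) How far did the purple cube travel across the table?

2.5

From (7.6, 6.6) to (6.2, 4.5), the purple cube covered √(1.4² + 2.1²) ≈ 2.5 units.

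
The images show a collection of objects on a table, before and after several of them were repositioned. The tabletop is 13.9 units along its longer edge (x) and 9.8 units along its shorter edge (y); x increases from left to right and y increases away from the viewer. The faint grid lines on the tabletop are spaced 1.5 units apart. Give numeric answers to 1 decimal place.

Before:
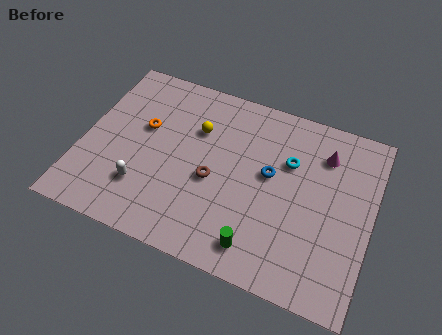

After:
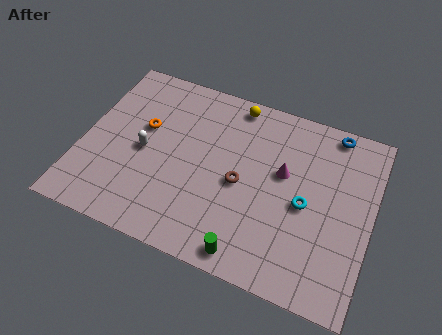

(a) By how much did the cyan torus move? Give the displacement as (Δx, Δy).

(1.0, -2.0)

The cyan torus started near (9.8, 6.5) and ended near (10.8, 4.5).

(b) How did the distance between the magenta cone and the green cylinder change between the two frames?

-1.6

The distance was about 6.5 in the first image and 4.9 in the second, so they moved 1.6 units closer together.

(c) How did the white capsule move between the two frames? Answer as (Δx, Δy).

(-0.2, 2.0)

The white capsule was at about (3.2, 2.6) and moved to about (3.0, 4.6).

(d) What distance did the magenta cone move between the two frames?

2.5

From (11.4, 7.5) to (9.6, 5.8), the magenta cone covered √(1.8² + 1.7²) ≈ 2.5 units.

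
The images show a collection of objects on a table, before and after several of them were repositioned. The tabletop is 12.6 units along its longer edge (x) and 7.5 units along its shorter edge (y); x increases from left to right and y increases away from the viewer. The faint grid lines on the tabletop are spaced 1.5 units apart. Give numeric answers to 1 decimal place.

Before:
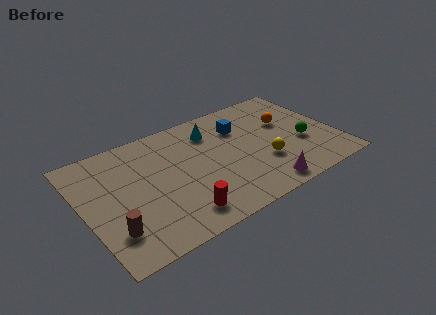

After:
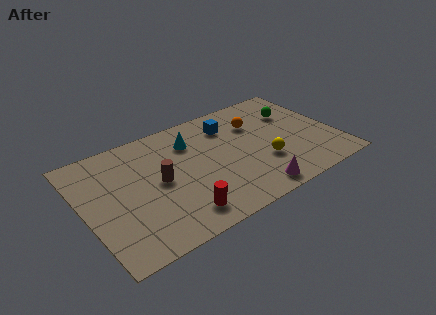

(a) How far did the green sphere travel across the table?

2.3

The green sphere was near (10.9, 2.9) before and (10.9, 5.2) after, so it travelled √(0.0² + 2.3²) ≈ 2.3 units.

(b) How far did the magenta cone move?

0.5

From (8.4, 0.9) to (7.9, 0.9), the magenta cone covered √(0.5² + 0.0²) ≈ 0.5 units.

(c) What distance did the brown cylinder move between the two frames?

3.2

The brown cylinder was near (1.1, 1.9) before and (3.7, 3.8) after, so it travelled √(2.6² + 1.9²) ≈ 3.2 units.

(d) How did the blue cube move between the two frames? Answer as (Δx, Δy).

(-0.5, 0.4)

From the two frames, the blue cube sits at roughly (8.1, 5.4) before and (7.6, 5.8) after.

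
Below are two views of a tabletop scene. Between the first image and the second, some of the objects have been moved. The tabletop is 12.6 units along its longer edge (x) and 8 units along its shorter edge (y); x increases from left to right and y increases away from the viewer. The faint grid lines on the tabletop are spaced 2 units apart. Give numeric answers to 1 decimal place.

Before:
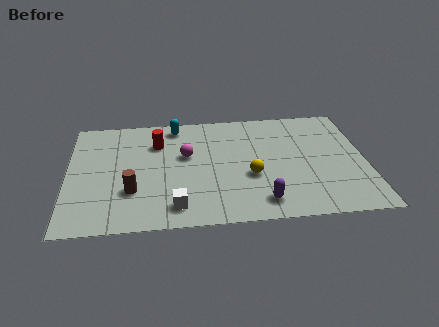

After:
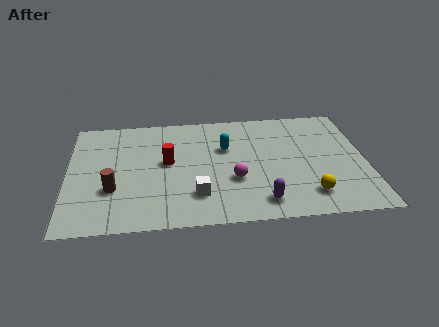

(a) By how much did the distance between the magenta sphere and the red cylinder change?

+1.6

The distance was about 1.6 in the first image and 3.2 in the second, so they moved 1.6 units further apart.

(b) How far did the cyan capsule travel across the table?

2.8

From (4.6, 7.0) to (6.7, 5.2), the cyan capsule covered √(2.1² + 1.8²) ≈ 2.8 units.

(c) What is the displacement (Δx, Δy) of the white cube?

(0.9, 0.7)

From the two frames, the white cube sits at roughly (4.5, 1.3) before and (5.4, 2.0) after.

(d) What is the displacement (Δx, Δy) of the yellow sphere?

(2.4, -1.5)

The yellow sphere started near (7.7, 3.1) and ended near (10.1, 1.6).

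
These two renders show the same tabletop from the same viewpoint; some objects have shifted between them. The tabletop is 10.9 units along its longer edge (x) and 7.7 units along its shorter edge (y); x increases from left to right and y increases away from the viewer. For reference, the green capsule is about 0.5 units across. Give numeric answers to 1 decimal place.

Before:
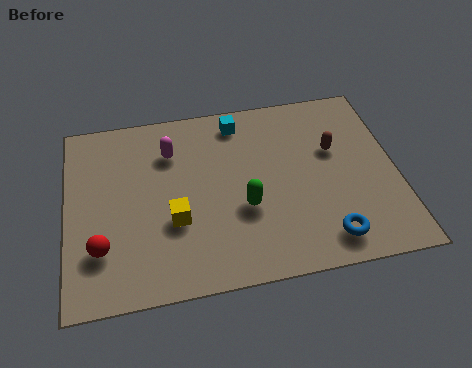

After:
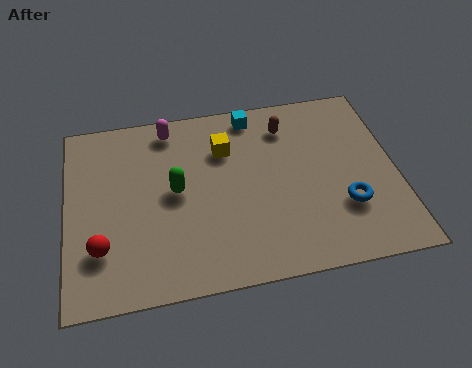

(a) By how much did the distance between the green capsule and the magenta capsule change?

-0.9

They were about 3.6 units apart before and 2.7 after — 0.9 units closer together.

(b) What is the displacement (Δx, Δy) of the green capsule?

(-2.2, 1.1)

From the two frames, the green capsule sits at roughly (5.8, 2.9) before and (3.6, 4.0) after.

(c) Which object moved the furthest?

the yellow cube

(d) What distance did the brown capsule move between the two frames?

2.0

From (8.9, 4.8) to (7.4, 6.1), the brown capsule covered √(1.5² + 1.3²) ≈ 2.0 units.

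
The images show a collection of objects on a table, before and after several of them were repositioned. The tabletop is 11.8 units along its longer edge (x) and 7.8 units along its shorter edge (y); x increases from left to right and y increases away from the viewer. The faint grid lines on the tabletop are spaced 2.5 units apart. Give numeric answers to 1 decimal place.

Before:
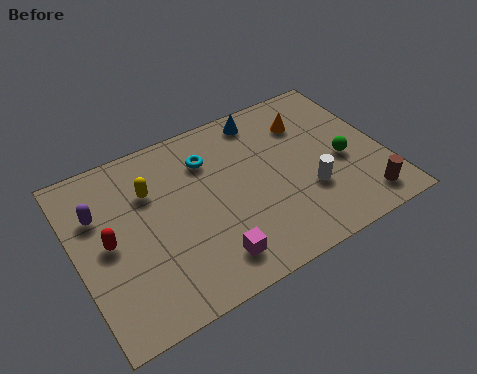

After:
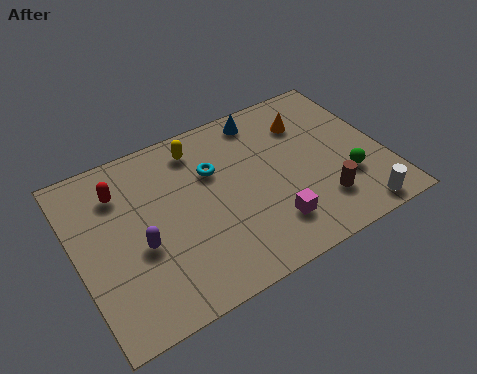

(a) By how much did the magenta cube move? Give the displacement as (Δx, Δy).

(2.4, 0.4)

The magenta cube started near (4.7, 1.4) and ended near (7.1, 1.8).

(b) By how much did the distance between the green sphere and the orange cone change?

+0.8

Before: roughly 2.6 units apart; after: 3.4. That's 0.8 units further apart.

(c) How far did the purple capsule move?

2.5

The purple capsule moved from about (1.0, 5.3) to (2.3, 3.2), a distance of √(1.3² + 2.1²) ≈ 2.5.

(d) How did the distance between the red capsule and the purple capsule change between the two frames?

+1.3

Before: roughly 1.4 units apart; after: 2.7. That's 1.3 units further apart.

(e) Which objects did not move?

the orange cone and the blue cone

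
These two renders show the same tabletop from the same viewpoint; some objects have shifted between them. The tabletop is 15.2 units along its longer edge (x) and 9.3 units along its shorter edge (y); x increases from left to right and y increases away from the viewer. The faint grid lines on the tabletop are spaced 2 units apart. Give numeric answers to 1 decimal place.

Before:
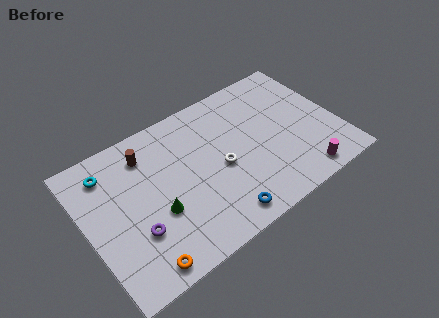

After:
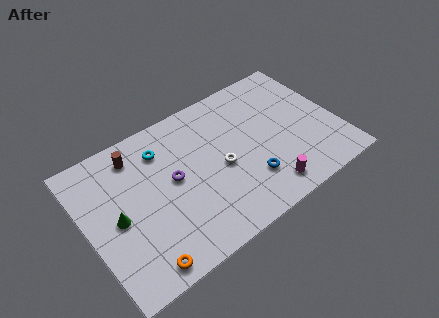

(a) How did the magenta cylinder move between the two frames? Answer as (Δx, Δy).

(-2.2, 0.3)

The magenta cylinder was at about (12.4, 1.1) and moved to about (10.2, 1.4).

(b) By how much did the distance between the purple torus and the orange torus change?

+2.8

The distance was about 2.0 in the first image and 4.8 in the second, so they moved 2.8 units further apart.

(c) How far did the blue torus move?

2.4

The blue torus was near (7.4, 1.2) before and (9.4, 2.5) after, so it travelled √(2.0² + 1.3²) ≈ 2.4 units.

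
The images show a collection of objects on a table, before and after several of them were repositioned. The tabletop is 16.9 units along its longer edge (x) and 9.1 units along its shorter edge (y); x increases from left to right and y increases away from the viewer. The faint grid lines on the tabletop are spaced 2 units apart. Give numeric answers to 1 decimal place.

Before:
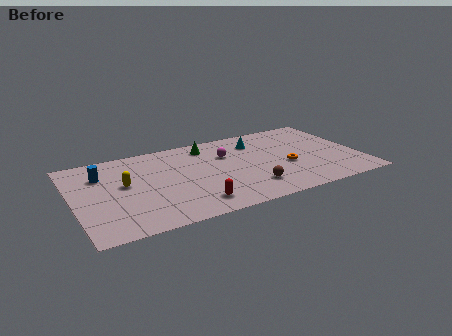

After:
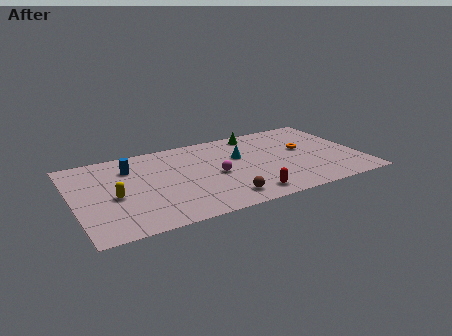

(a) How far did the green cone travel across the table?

3.0

From (8.2, 7.6) to (11.2, 8.0), the green cone covered √(3.0² + 0.4²) ≈ 3.0 units.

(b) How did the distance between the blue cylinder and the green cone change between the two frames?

+1.3

They were about 6.5 units apart before and 7.8 after — 1.3 units further apart.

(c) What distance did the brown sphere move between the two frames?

1.8

From (10.1, 2.1) to (8.4, 1.5), the brown sphere covered √(1.7² + 0.6²) ≈ 1.8 units.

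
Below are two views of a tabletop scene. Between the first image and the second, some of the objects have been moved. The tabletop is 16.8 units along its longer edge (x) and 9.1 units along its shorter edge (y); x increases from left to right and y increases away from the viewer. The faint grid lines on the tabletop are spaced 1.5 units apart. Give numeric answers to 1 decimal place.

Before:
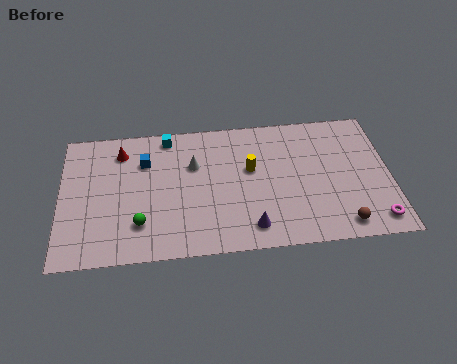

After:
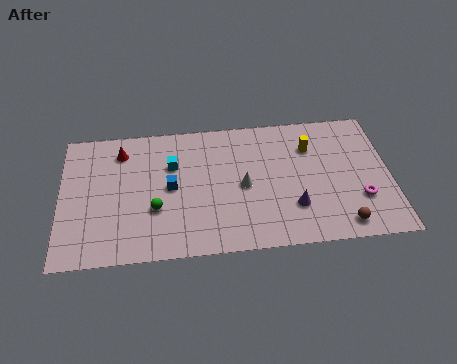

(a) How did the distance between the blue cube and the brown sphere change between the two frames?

-2.0

Before: roughly 11.2 units apart; after: 9.2. That's 2.0 units closer together.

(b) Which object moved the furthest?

the yellow cylinder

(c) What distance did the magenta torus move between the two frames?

1.7

The magenta torus moved from about (15.9, 1.3) to (15.2, 2.8), a distance of √(0.7² + 1.5²) ≈ 1.7.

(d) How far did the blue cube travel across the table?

2.3

The blue cube moved from about (4.3, 6.5) to (5.6, 4.6), a distance of √(1.3² + 1.9²) ≈ 2.3.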